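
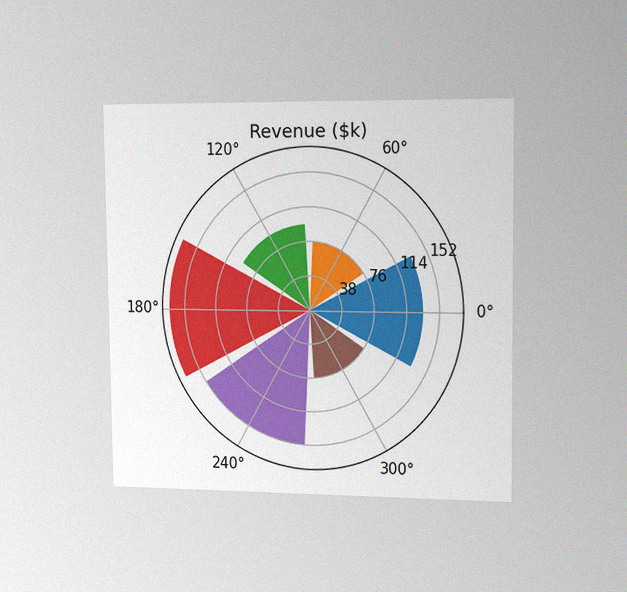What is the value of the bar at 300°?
$76k

The chart is viewed slightly from the right, with some photo noise. The bar at 300° reaches $76k on the radial axis.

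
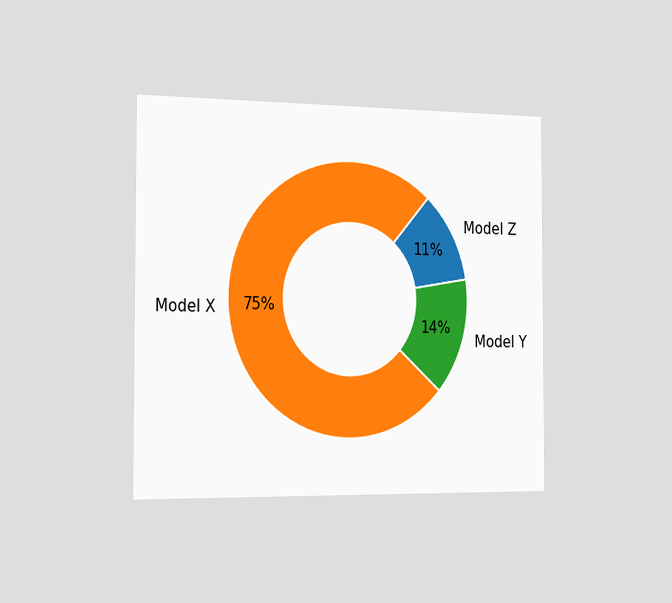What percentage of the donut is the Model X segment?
The chart is viewed slightly from the left. The Model X segment takes up 75% of the ring.

75%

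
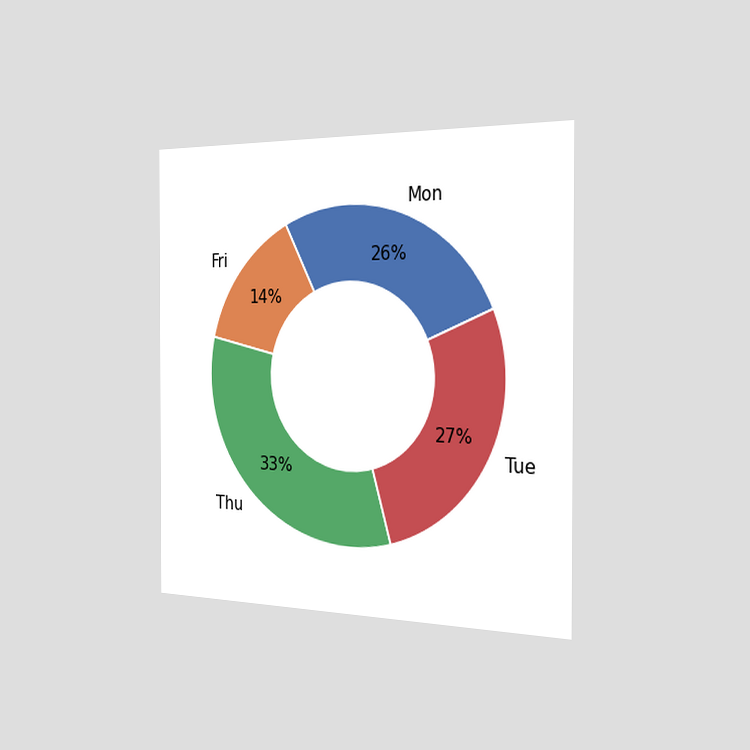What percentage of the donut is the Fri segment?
The chart is viewed slightly from the right. The Fri segment takes up 14% of the ring.

14%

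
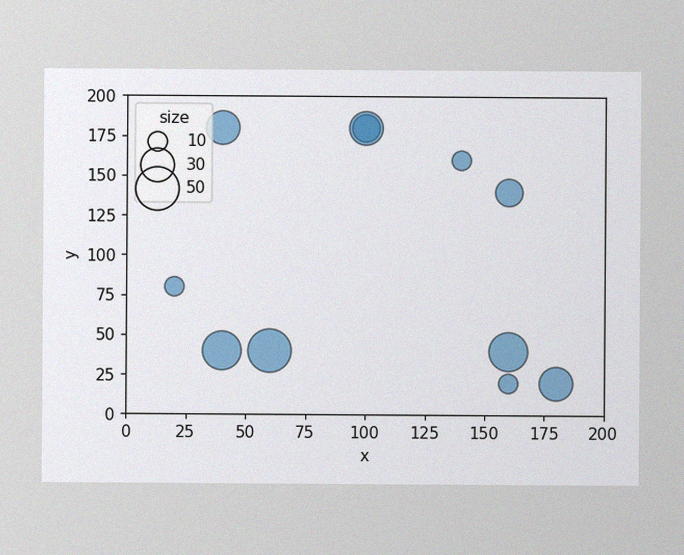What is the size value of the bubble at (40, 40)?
The image has some photo noise and uneven lighting. Matching the bubble at (40, 40) against the size legend gives 40.

40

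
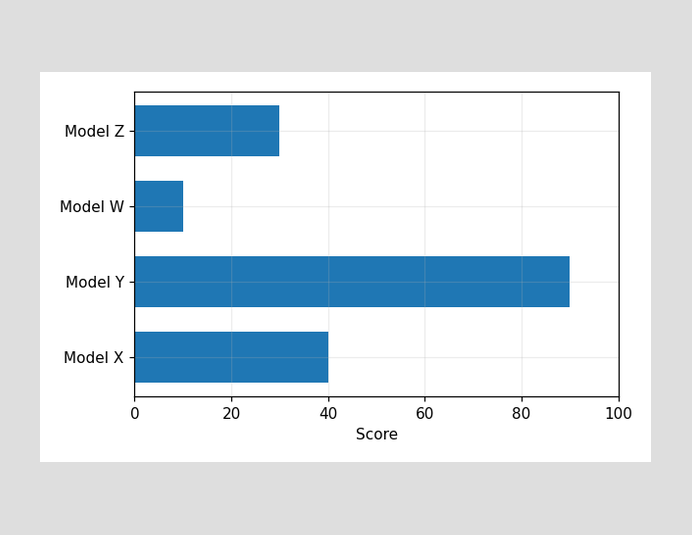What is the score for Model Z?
30

Reading along the chart's x-axis, the Model Z bar reaches 30.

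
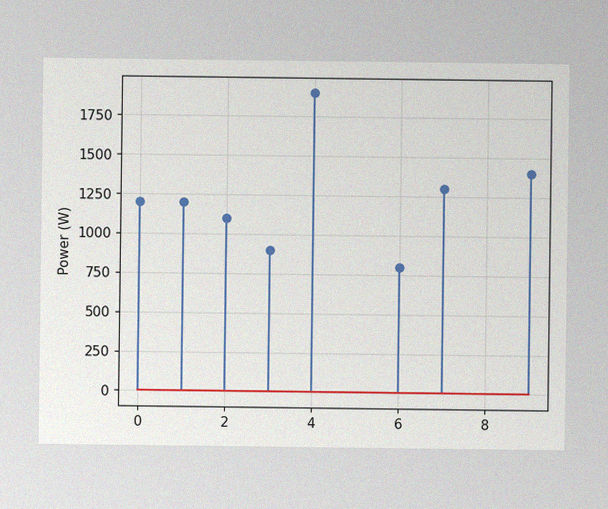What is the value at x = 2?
1100W

The image has some photo noise and uneven lighting. The stem at x=2 reaches 1100W.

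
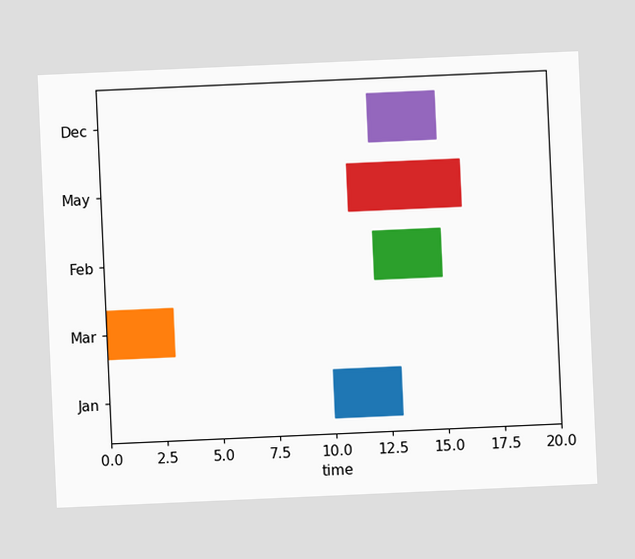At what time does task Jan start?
10

The chart is tilted about 3° counter-clockwise. The Jan bar begins at t=10.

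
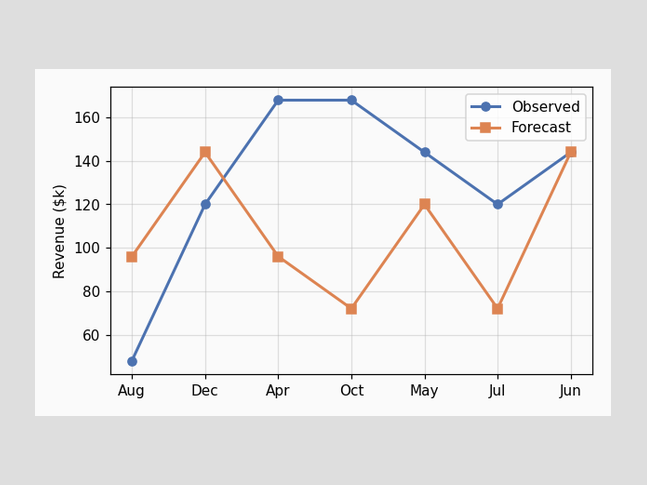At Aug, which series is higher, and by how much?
Forecast, by $48k

At Aug, Forecast sits above the other line by $48k.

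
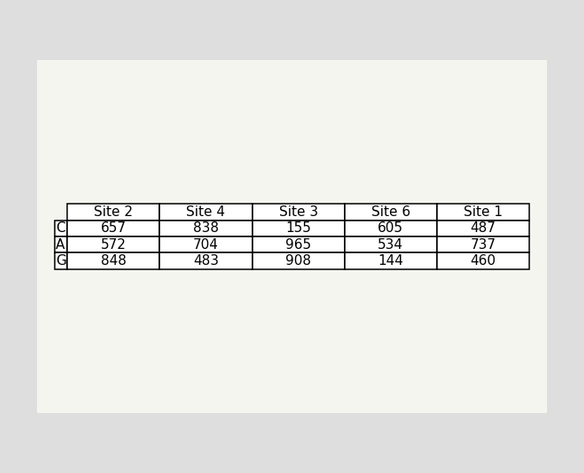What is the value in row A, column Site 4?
704

The (A, Site 4) cell reads 704.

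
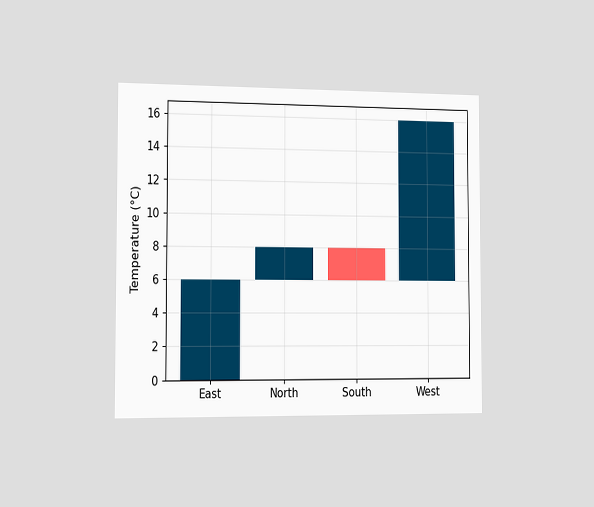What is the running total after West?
16°C

The chart is viewed slightly from the left. After West the running total reaches 16°C.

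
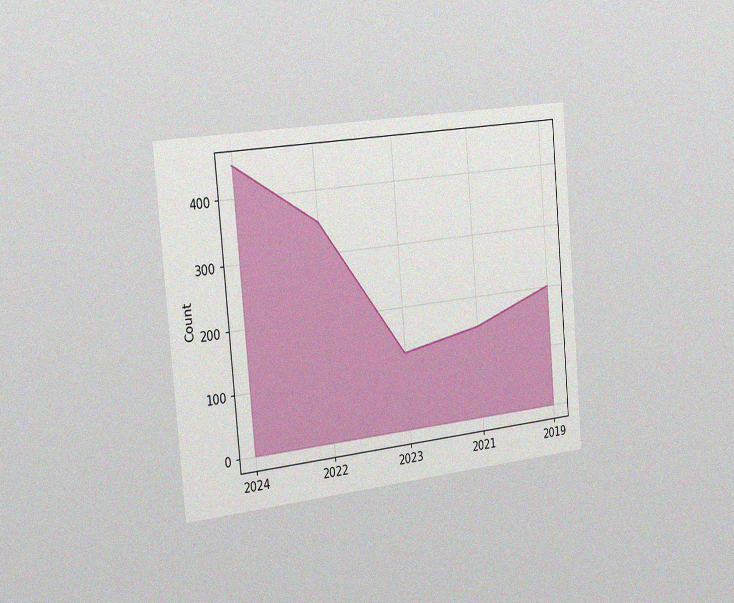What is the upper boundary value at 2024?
The chart is tilted about 5° counter-clockwise and viewed slightly from the left, with some photo noise. At 2024 the upper boundary is at 450.

450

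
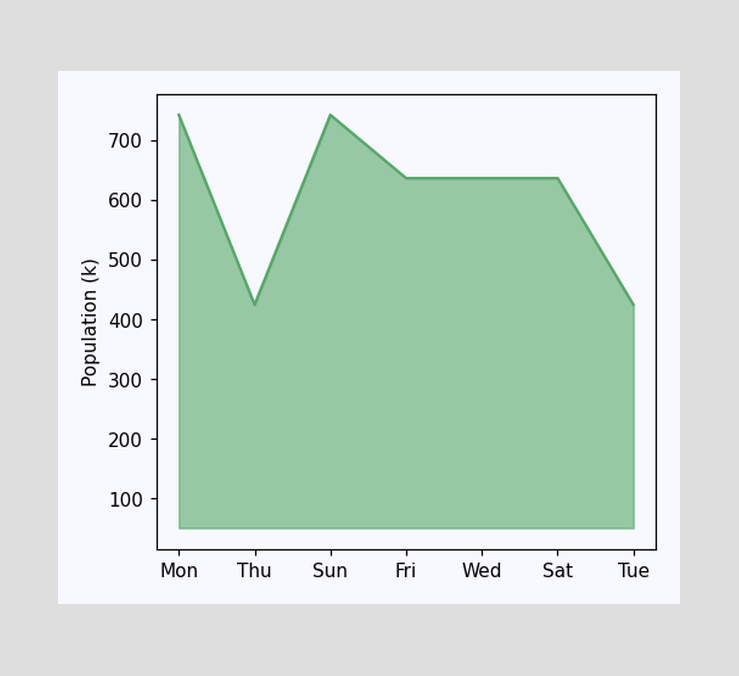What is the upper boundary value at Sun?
At Sun the upper boundary is at 742k.

742k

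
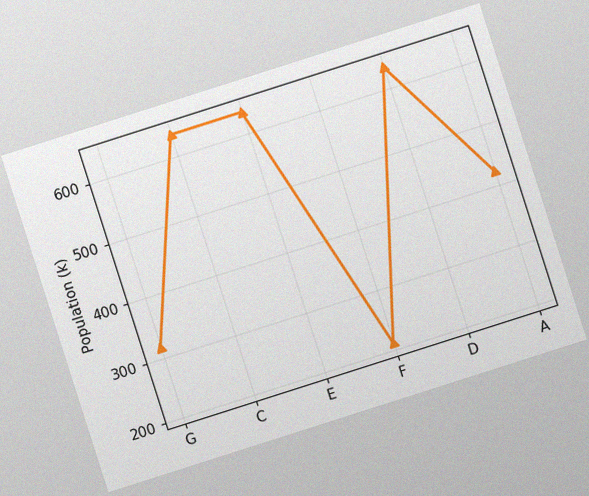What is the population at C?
636k

The chart is tilted about 18° counter-clockwise, with some photo noise. At C, the line is at 636k.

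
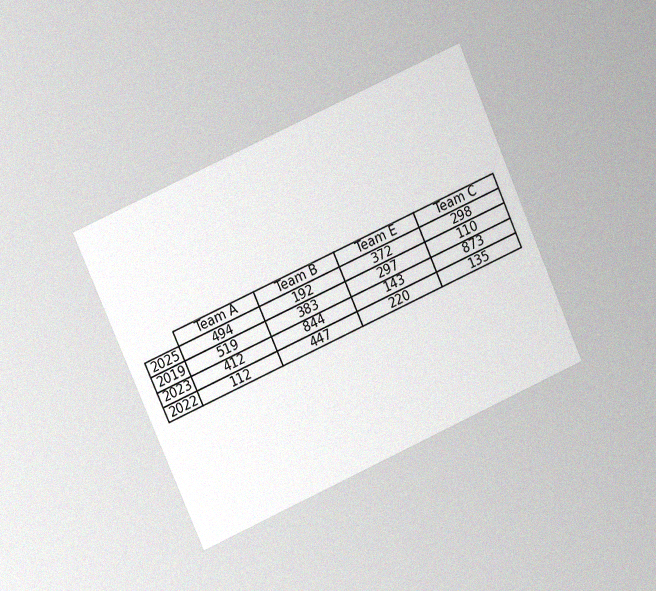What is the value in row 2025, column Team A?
494

The chart is tilted about 24° counter-clockwise and viewed at a slight angle, with some photo noise. The (2025, Team A) cell reads 494.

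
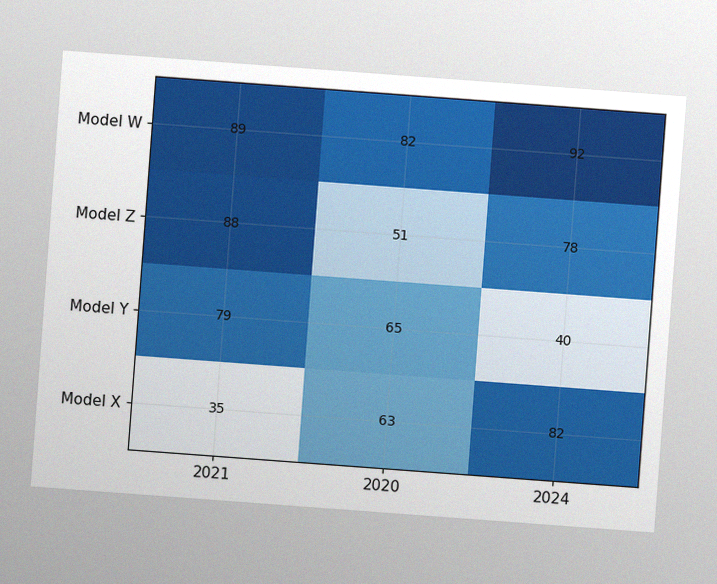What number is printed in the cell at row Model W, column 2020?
82

The chart is tilted about 4° clockwise, with some photo noise. The (Model W, 2020) cell reads 82.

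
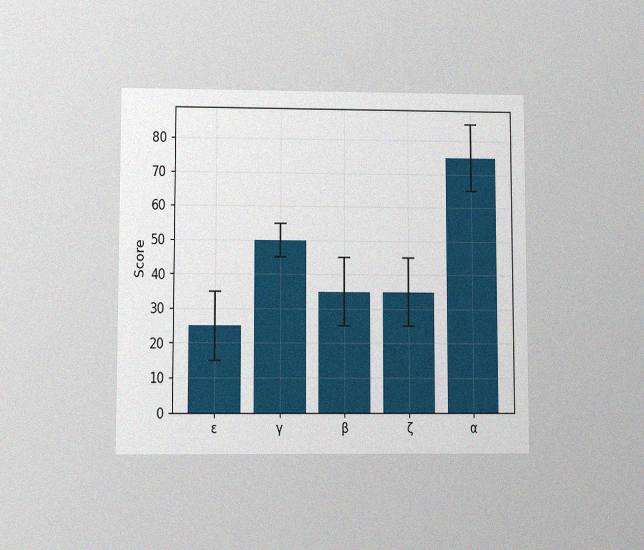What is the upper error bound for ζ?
The chart is viewed at a slight angle, with some photo noise. The ζ bar's upper whisker reaches 45.

45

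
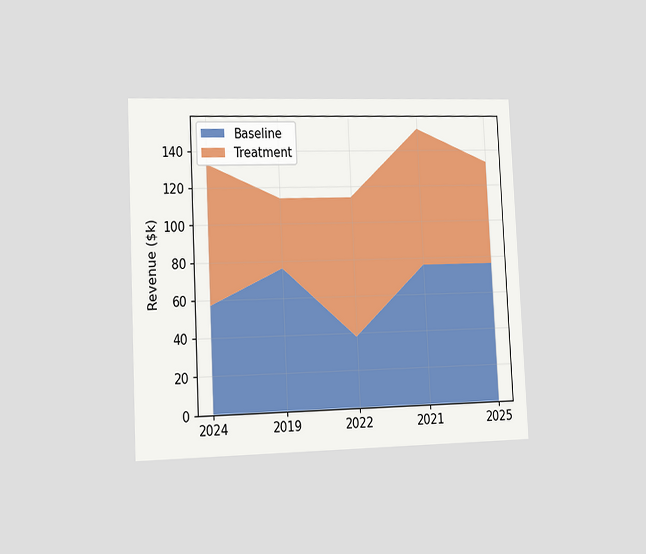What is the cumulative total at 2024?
The chart is tilted about 3° counter-clockwise and viewed slightly from the left. The stacked total at 2024 reaches $133k.

$133k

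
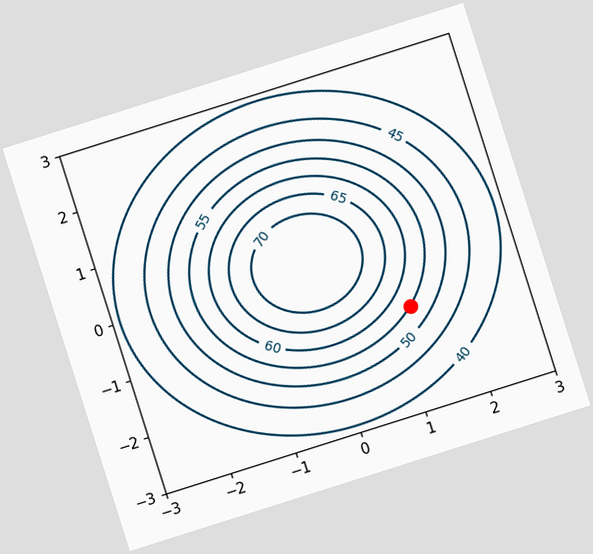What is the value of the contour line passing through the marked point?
The chart is tilted about 18° counter-clockwise. The marked point sits on the contour labelled 55.

55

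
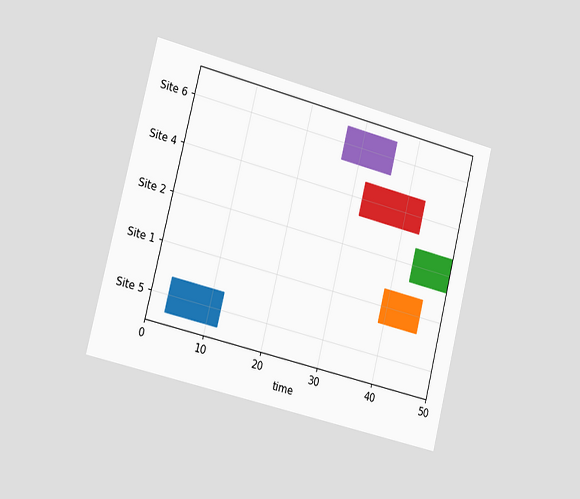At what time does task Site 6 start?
27

The chart is tilted about 14° clockwise and viewed slightly from the left. The Site 6 bar begins at t=27.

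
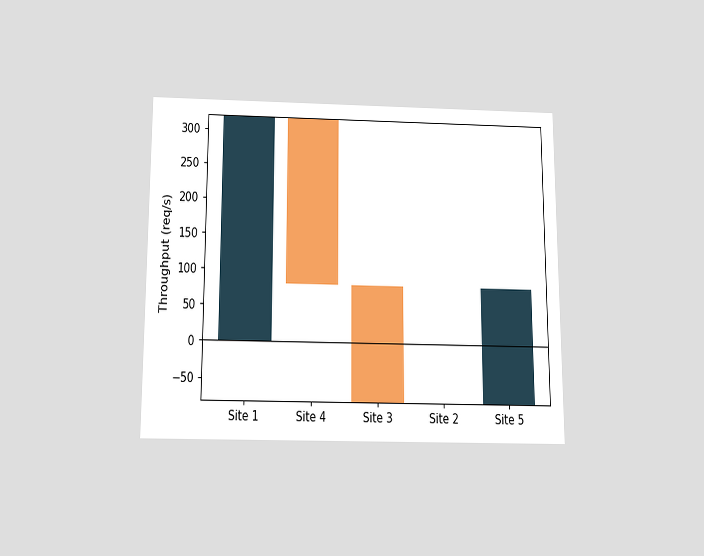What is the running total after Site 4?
80req/s

The chart is viewed slightly from below. After Site 4 the running total reaches 80req/s.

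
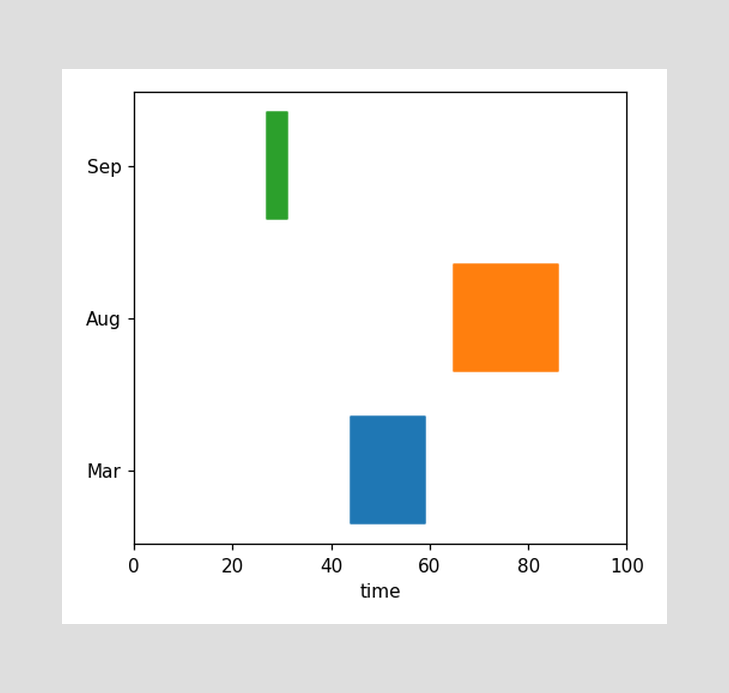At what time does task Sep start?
27

The Sep bar begins at t=27.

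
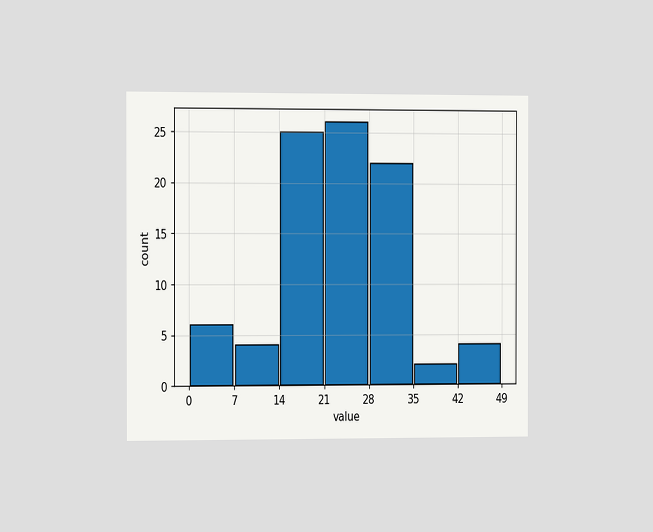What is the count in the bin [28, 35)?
22

The chart is viewed at a slight angle. The [28, 35) bin has height 22.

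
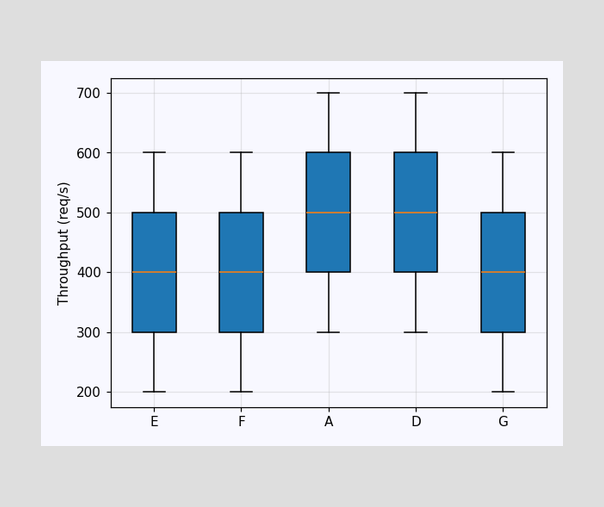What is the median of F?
400req/s

The median line in the F box sits at 400req/s.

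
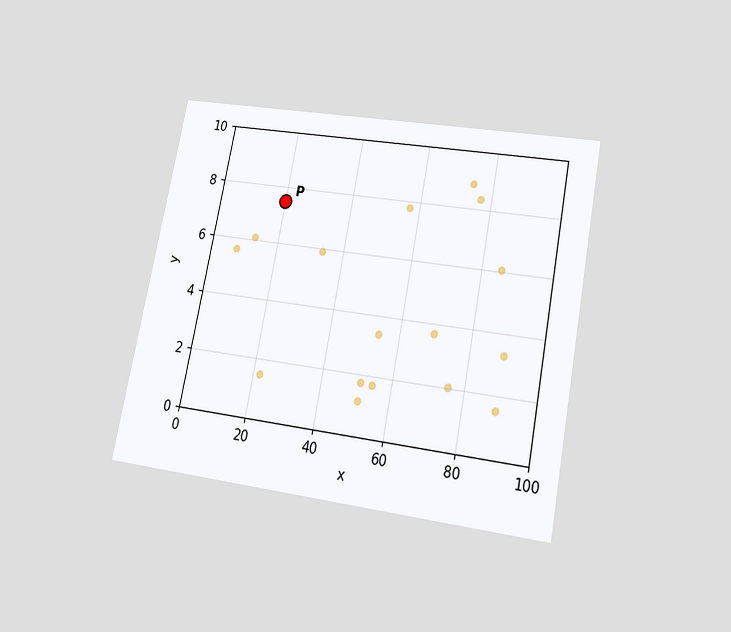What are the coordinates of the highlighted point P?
(20, 7.5)

The chart is tilted about 11° clockwise and viewed slightly from below. Following the gridlines from P to each axis, P sits at (20, 7.5).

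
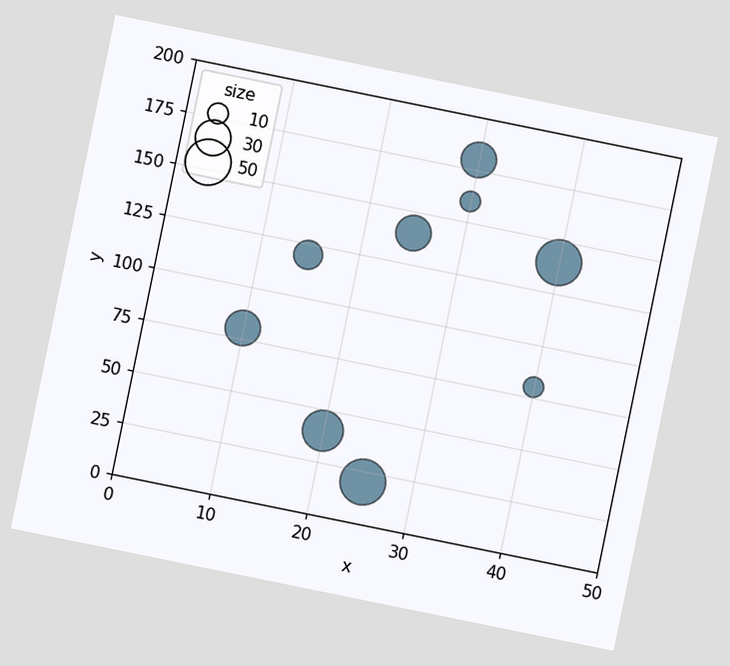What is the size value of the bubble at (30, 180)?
30

The chart is tilted about 12° clockwise. Matching the bubble at (30, 180) against the size legend gives 30.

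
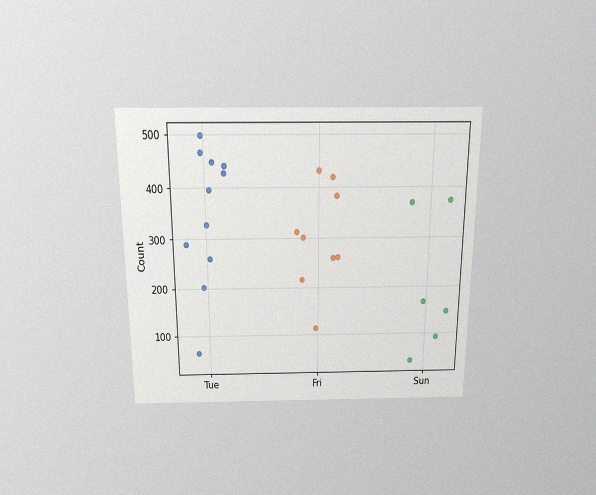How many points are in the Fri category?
9

The chart is viewed slightly from above, with some photo noise. Counting the markers in the Fri column gives 9.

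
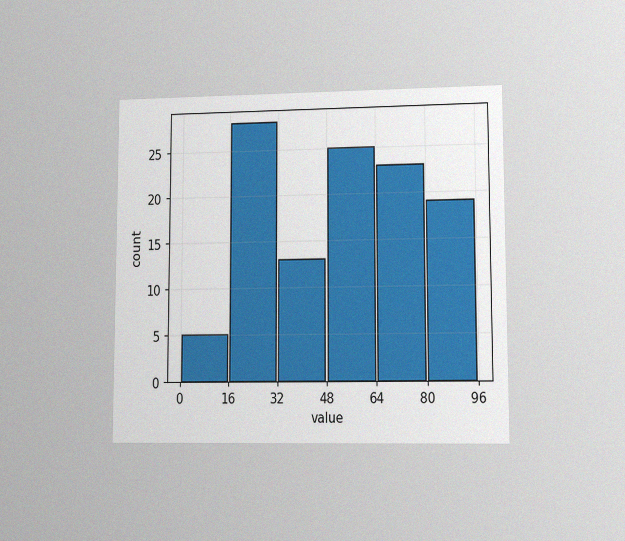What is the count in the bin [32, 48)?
13

The chart is viewed at a slight angle, with some photo noise. The [32, 48) bin has height 13.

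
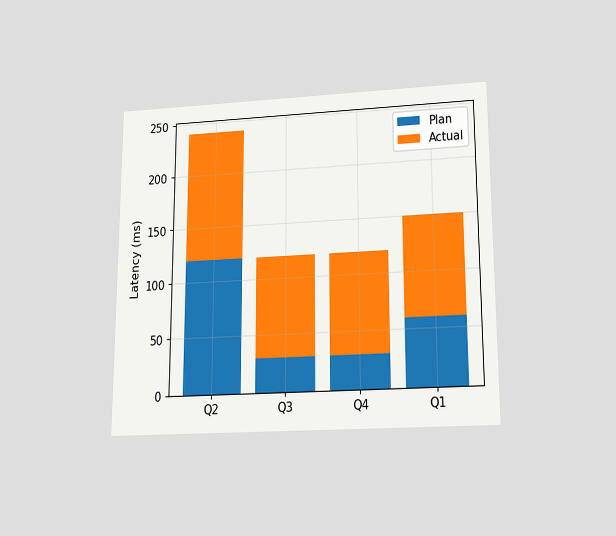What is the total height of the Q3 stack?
120ms

The chart is viewed slightly from below. The Q3 stack's top reaches 120ms on the y-axis.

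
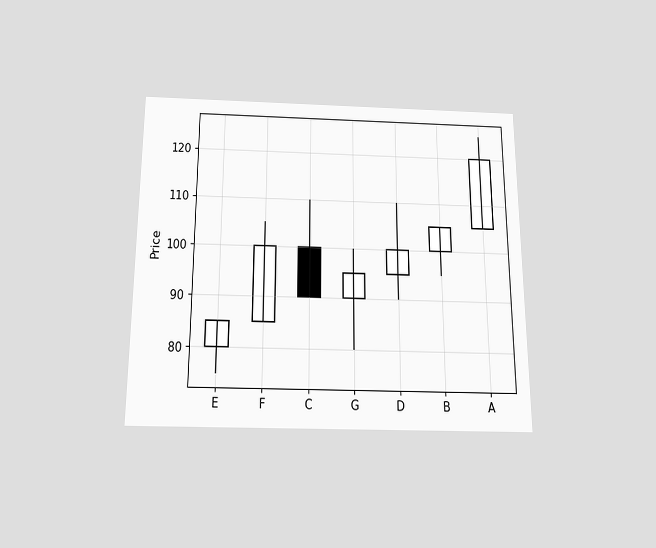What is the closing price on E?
85

The chart is viewed slightly from below. The E candle closes at 85.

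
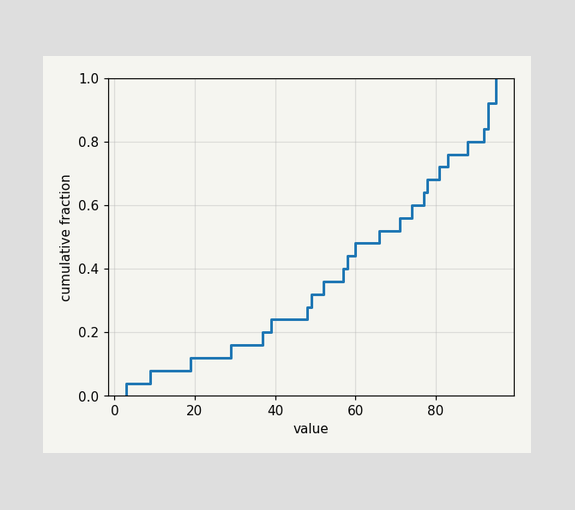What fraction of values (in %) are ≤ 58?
44%

At x=58 the ECDF step is at 44%.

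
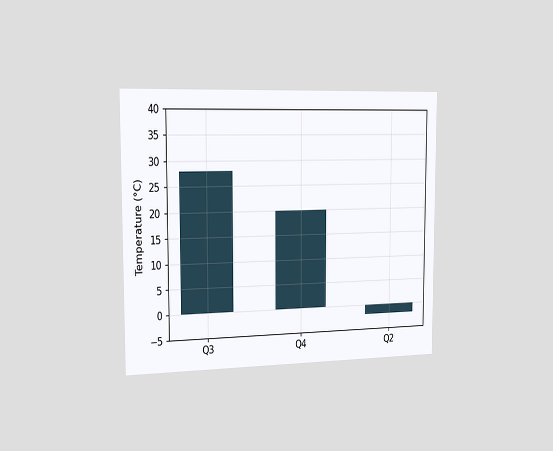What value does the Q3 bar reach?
The chart is viewed slightly from the left. Reading along the chart's y-axis, the Q3 bar reaches 28°C.

28°C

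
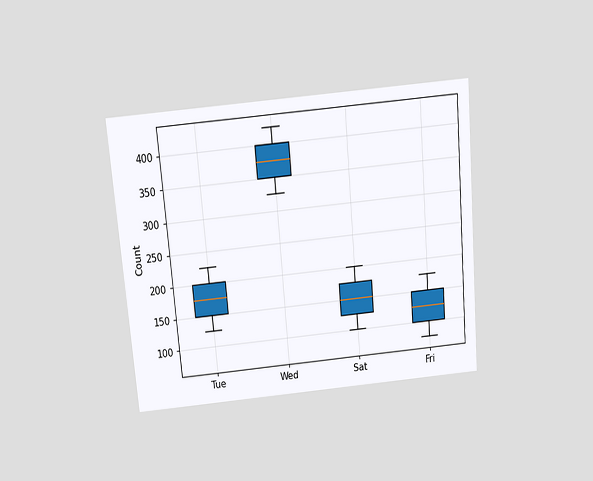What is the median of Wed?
The chart is tilted about 5° counter-clockwise and viewed slightly from above. The median line in the Wed box sits at 375.

375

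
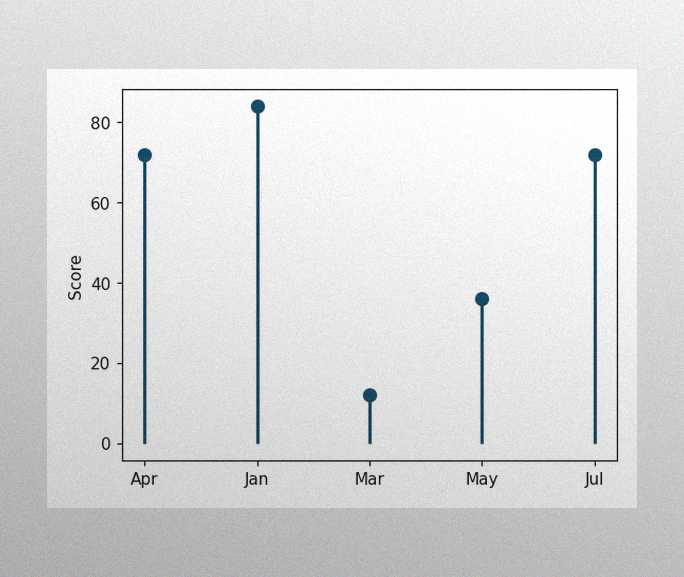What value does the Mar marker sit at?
12

The image has some photo noise and uneven lighting. The Mar marker sits at 12.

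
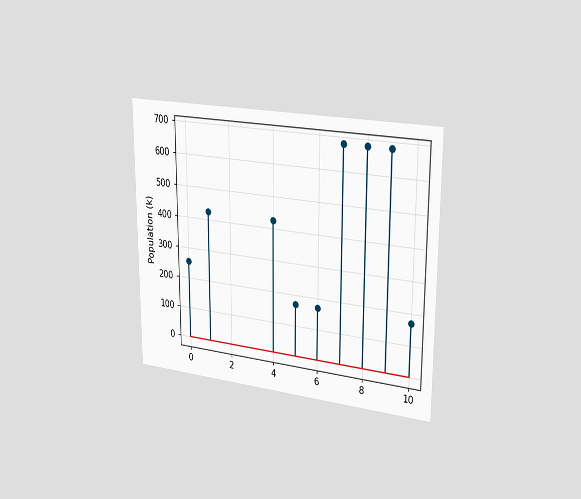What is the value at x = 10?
170k

The chart is viewed slightly from the right. The stem at x=10 reaches 170k.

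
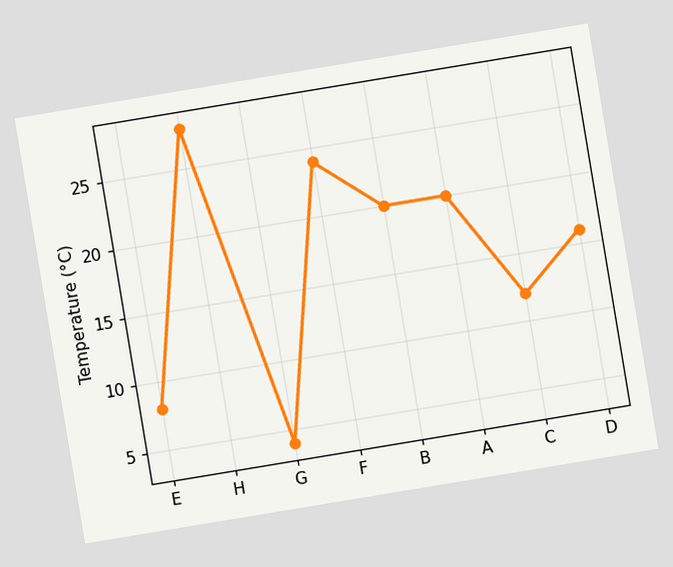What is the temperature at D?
The chart is tilted about 9° counter-clockwise. At D, the line is at 16°C.

16°C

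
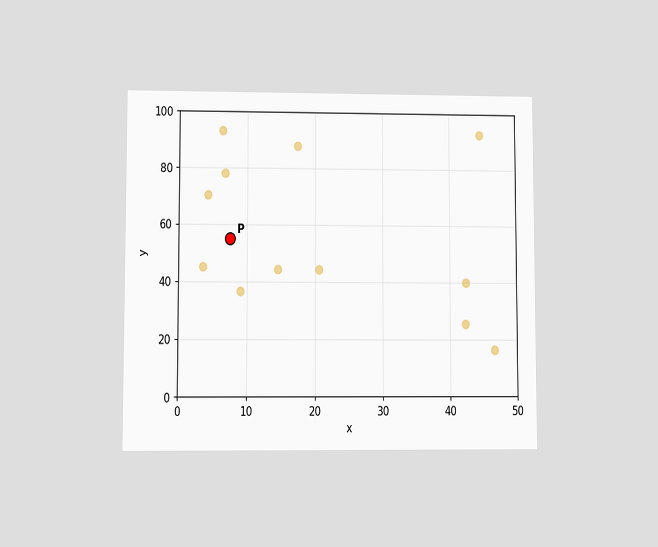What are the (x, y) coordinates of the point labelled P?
(7.5, 55)

The chart is viewed at a slight angle. Following the gridlines from P to each axis, P sits at (7.5, 55).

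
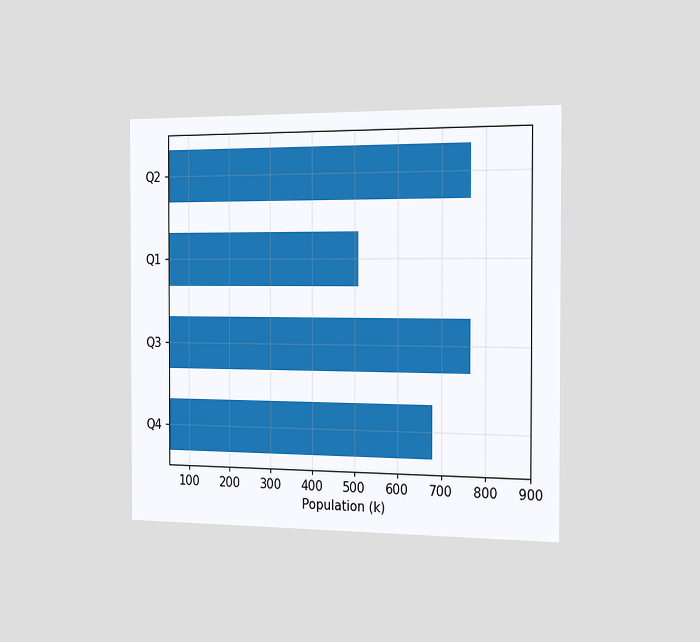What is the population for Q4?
The chart is viewed slightly from the right. Reading along the chart's x-axis, the Q4 bar reaches 680k.

680k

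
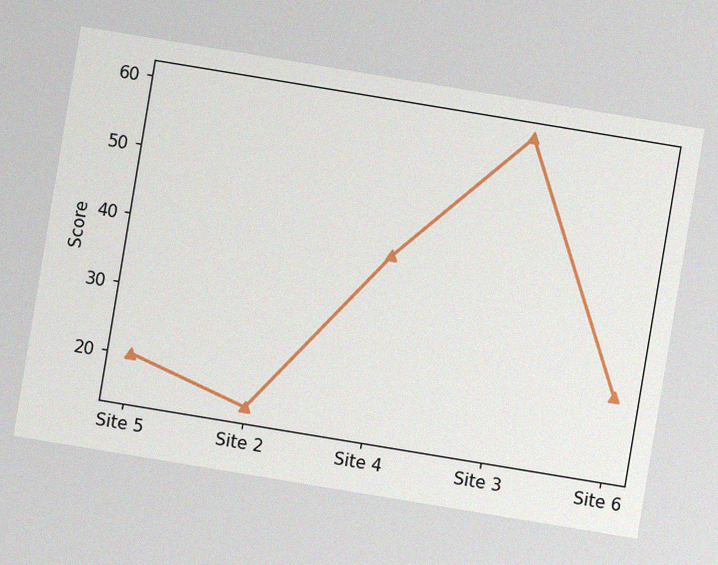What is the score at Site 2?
15

The chart is tilted about 9° clockwise, with some photo noise. At Site 2, the line is at 15.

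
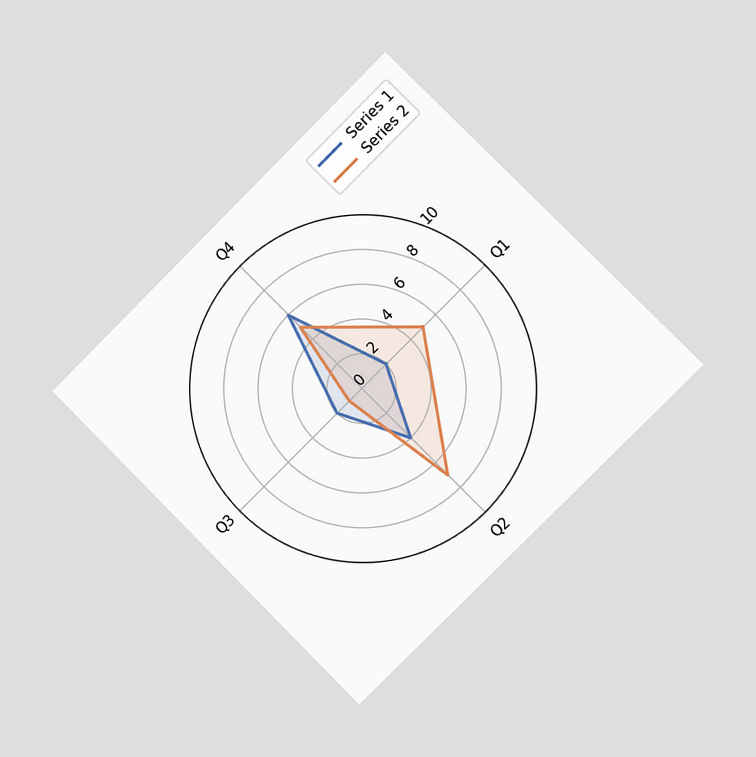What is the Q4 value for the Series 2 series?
The chart is tilted about 45° counter-clockwise and viewed slightly from the right. On the Q4 axis, Series 2 reaches 5.

5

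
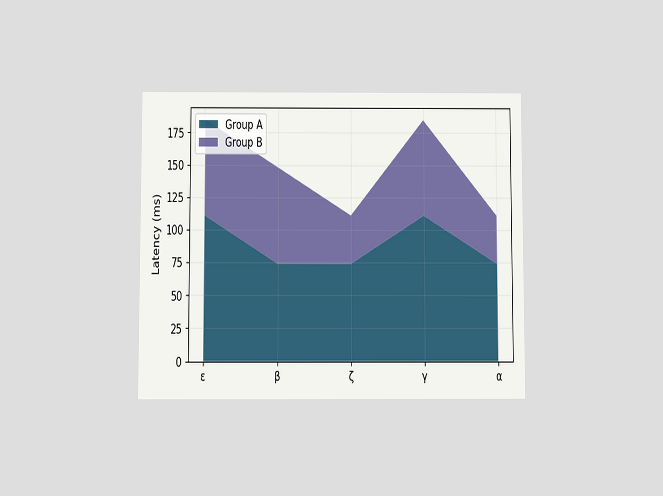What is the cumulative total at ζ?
111ms

The chart is viewed slightly from below. The stacked total at ζ reaches 111ms.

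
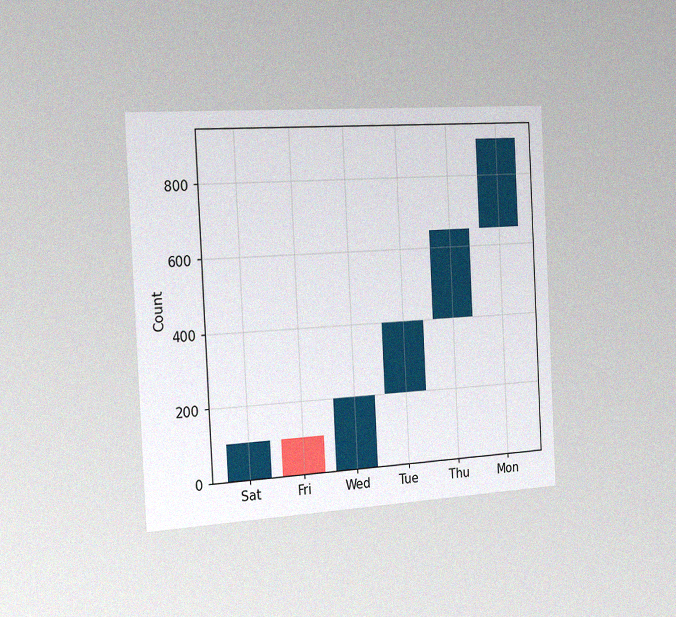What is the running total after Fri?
0

The chart is tilted about 3° counter-clockwise and viewed slightly from the left, with some photo noise. After Fri the running total reaches 0.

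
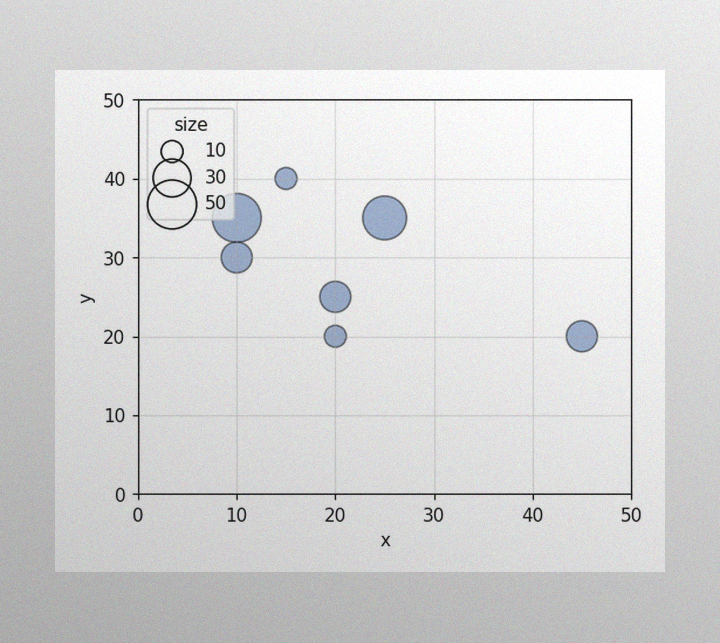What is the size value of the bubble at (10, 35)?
50

The image has some photo noise and uneven lighting. Matching the bubble at (10, 35) against the size legend gives 50.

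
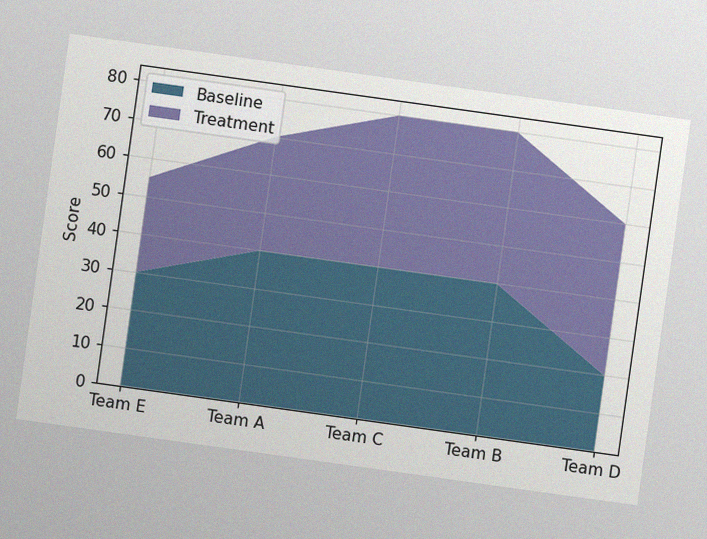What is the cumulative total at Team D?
60

The chart is tilted about 8° clockwise, with some photo noise. The stacked total at Team D reaches 60.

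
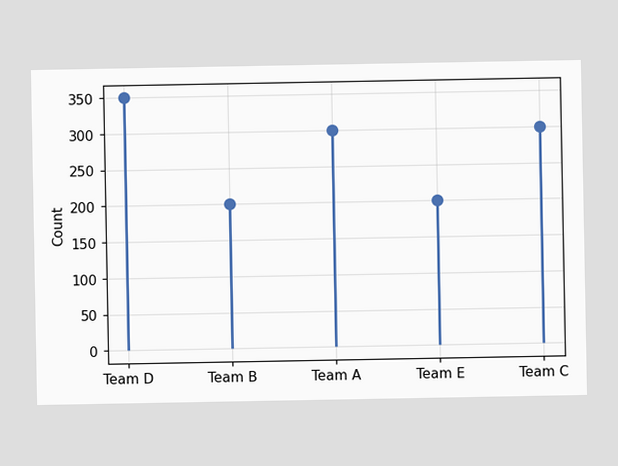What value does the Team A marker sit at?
300

The Team A marker sits at 300.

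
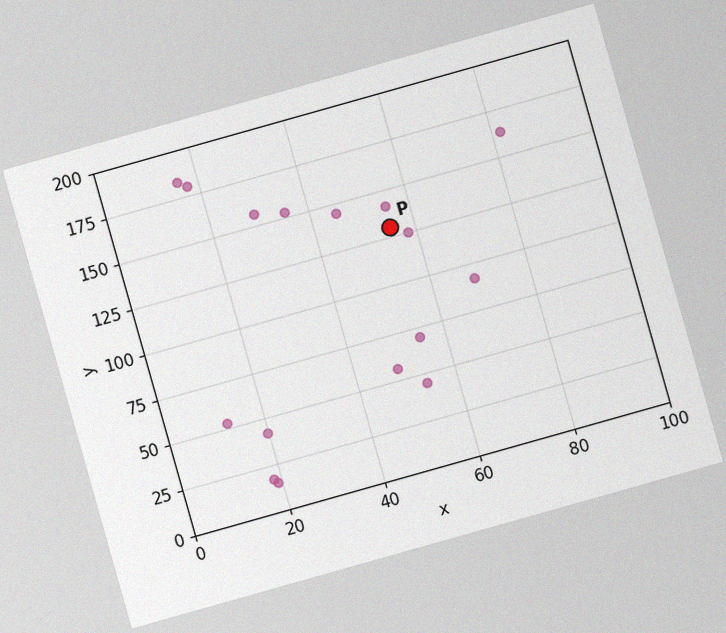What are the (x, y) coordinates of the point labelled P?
The chart is tilted about 16° counter-clockwise, with some photo noise. Following the gridlines from P to each axis, P sits at (55, 130).

(55, 130)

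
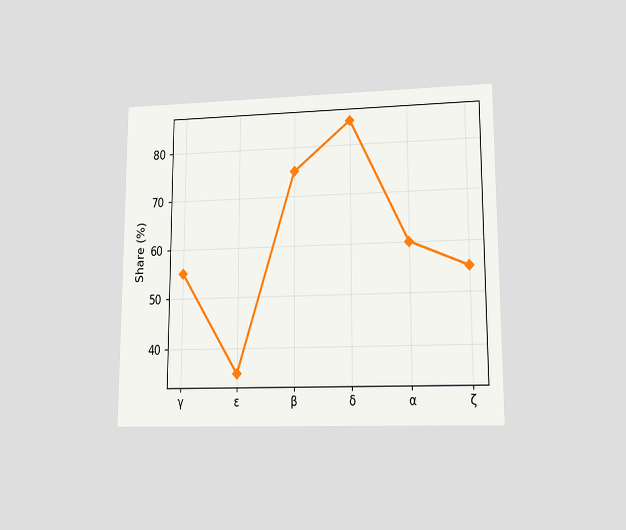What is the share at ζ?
55%

The chart is viewed at a slight angle. At ζ, the line is at 55%.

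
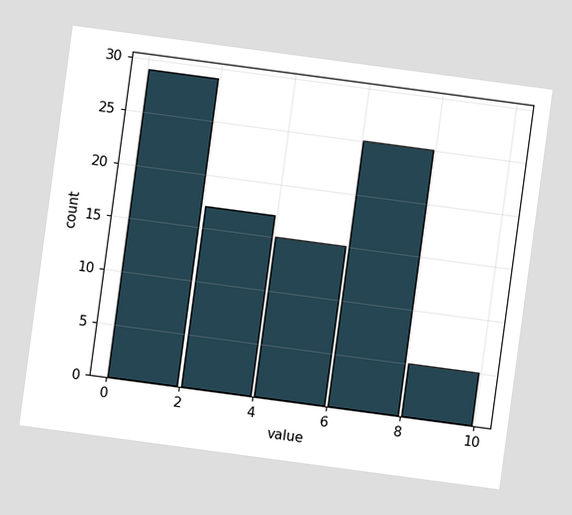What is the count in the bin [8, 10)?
5

The chart is tilted about 8° clockwise. The [8, 10) bin has height 5.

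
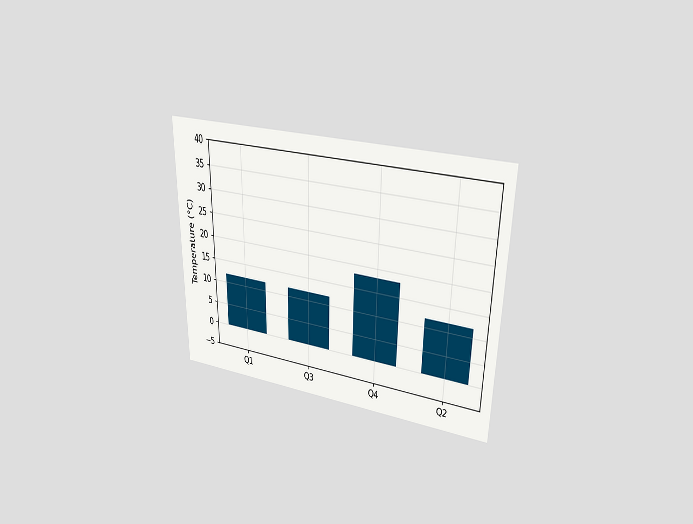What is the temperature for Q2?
The chart is viewed at a slight angle. Reading along the chart's y-axis, the Q2 bar reaches 12°C.

12°C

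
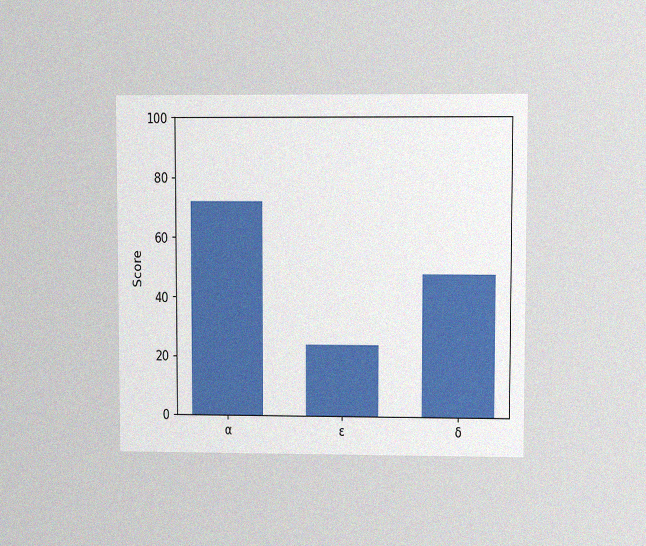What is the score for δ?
The chart is viewed at a slight angle, with some photo noise. Reading along the chart's y-axis, the δ bar reaches 48.

48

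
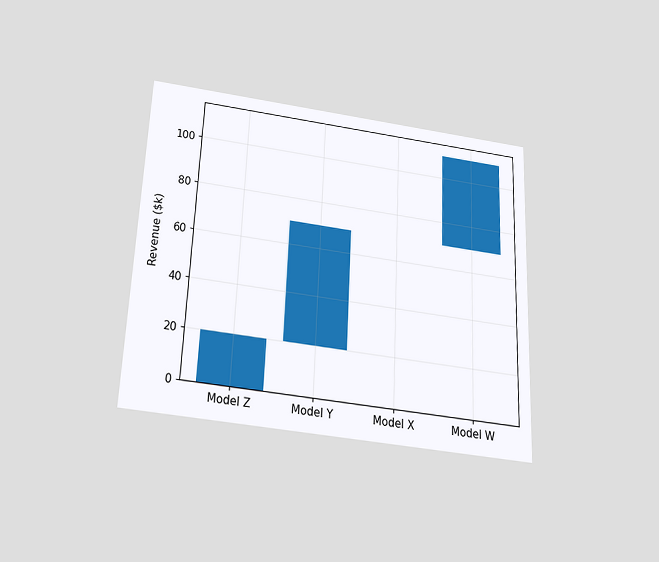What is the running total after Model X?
The chart is tilted about 2° clockwise and viewed slightly from below. After Model X the running total reaches $70k.

$70k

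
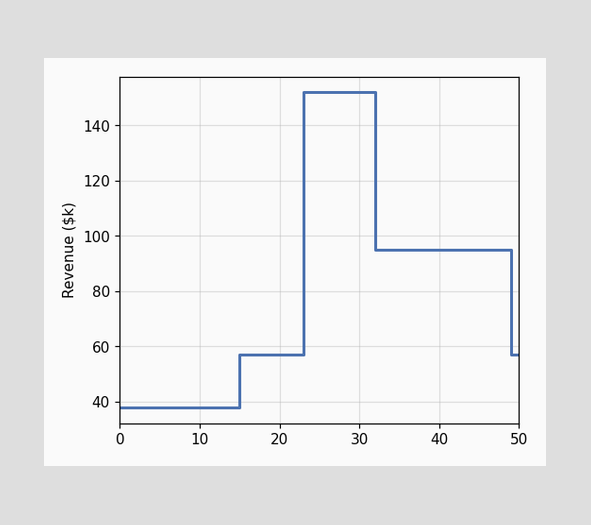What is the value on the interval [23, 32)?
On [23, 32) the step sits at $152k.

$152k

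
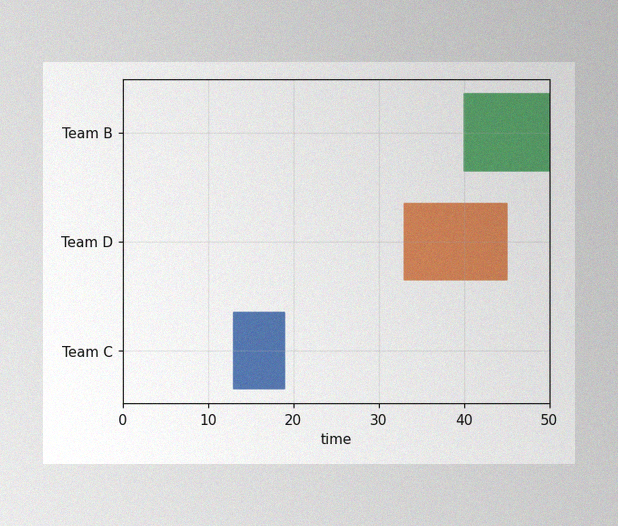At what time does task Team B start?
The image has some photo noise and uneven lighting. The Team B bar begins at t=40.

40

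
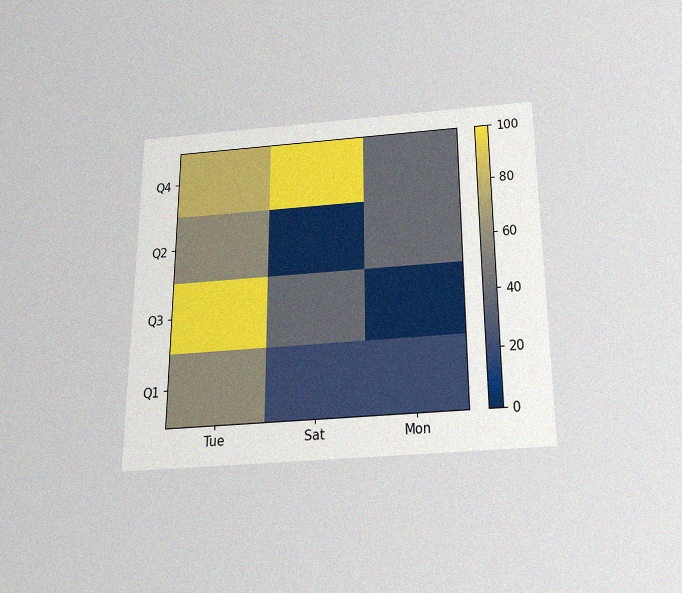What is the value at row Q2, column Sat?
The chart is viewed slightly from below, with some photo noise. Matching cell (Q2, Sat) against the colorbar gives 0.

0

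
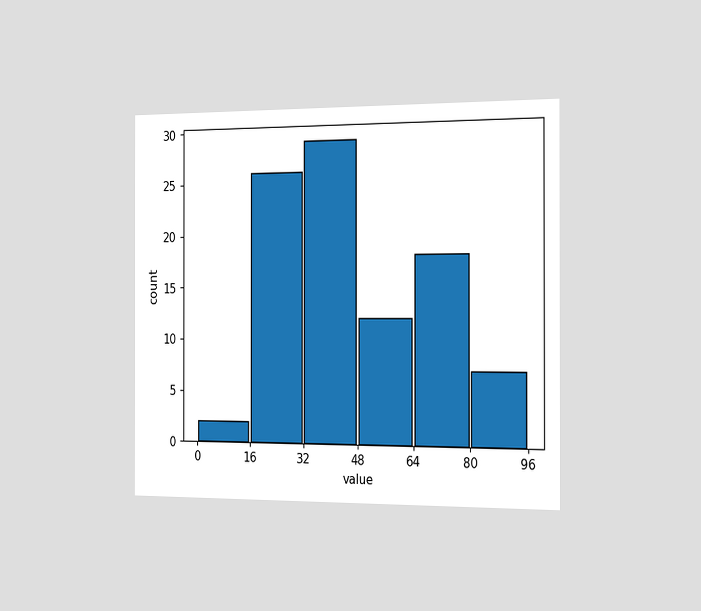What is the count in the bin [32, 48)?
The chart is viewed slightly from the right. The [32, 48) bin has height 29.

29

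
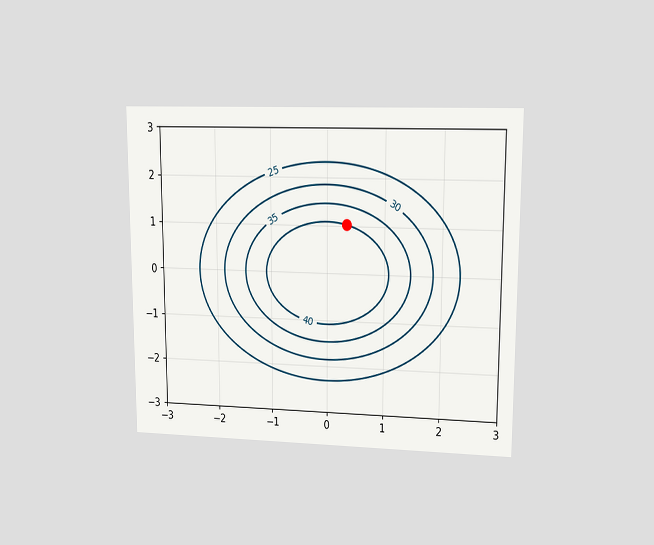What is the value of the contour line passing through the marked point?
The chart is viewed at a slight angle. The marked point sits on the contour labelled 40.

40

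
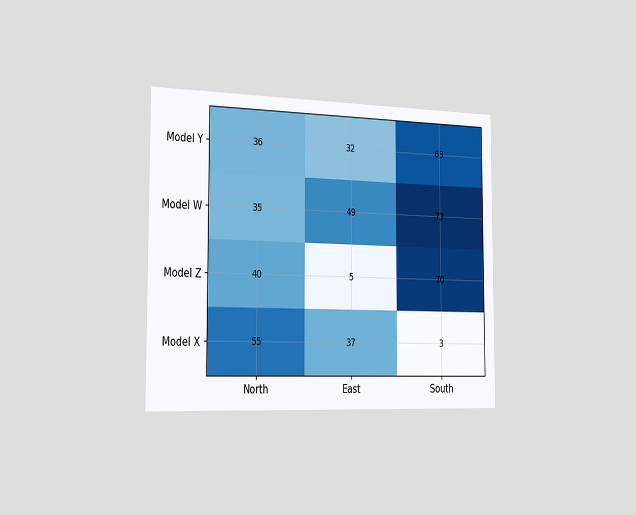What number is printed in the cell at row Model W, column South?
73

The chart is viewed slightly from the left. The (Model W, South) cell reads 73.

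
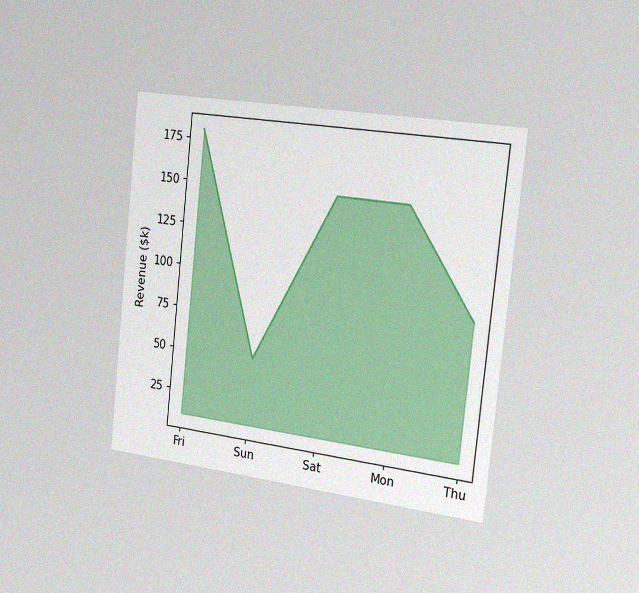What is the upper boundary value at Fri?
The chart is tilted about 6° clockwise and viewed slightly from the right, with some photo noise. At Fri the upper boundary is at $180k.

$180k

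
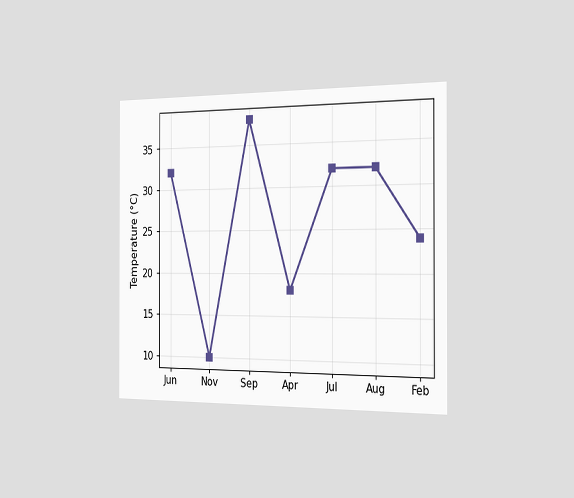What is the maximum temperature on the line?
The chart is viewed slightly from the right. The highest point is at Sep, and reading across to the y-axis gives 38°C.

38°C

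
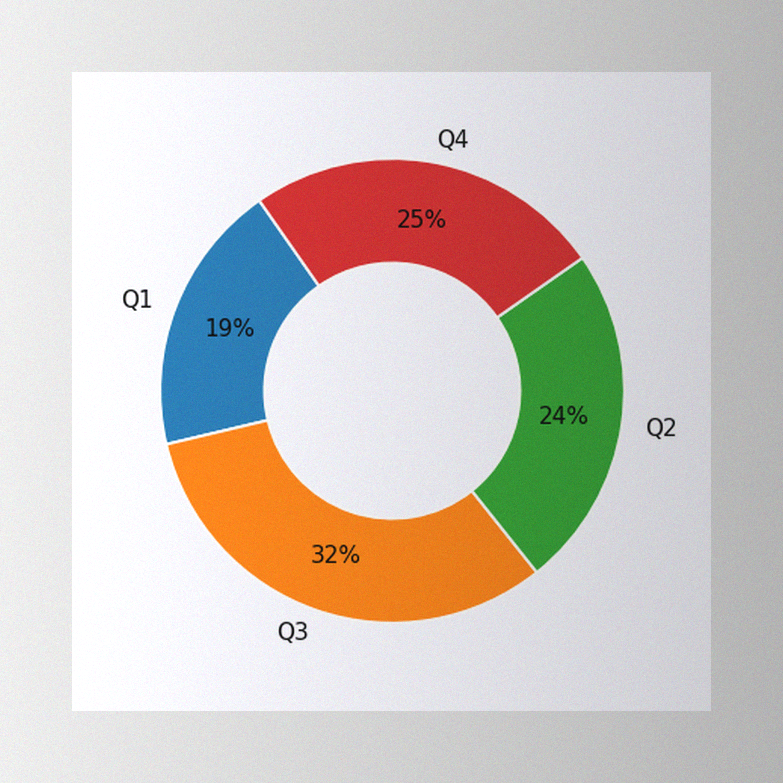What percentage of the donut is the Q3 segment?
32%

The image has some photo noise and uneven lighting. The Q3 segment takes up 32% of the ring.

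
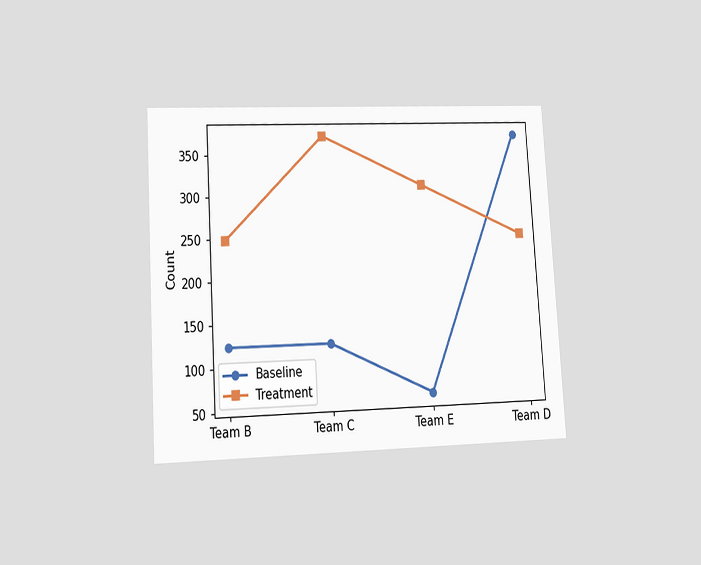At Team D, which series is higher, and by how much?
Baseline, by 124

The chart is tilted about 3° counter-clockwise and viewed at a slight angle. At Team D, Baseline sits above the other line by 124.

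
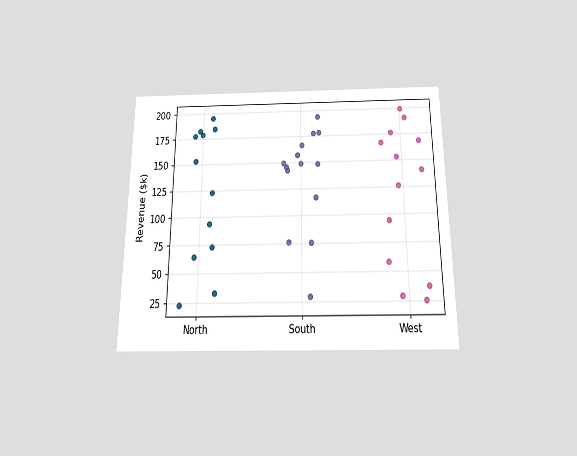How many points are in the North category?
The chart is viewed slightly from below. Counting the markers in the North column gives 12.

12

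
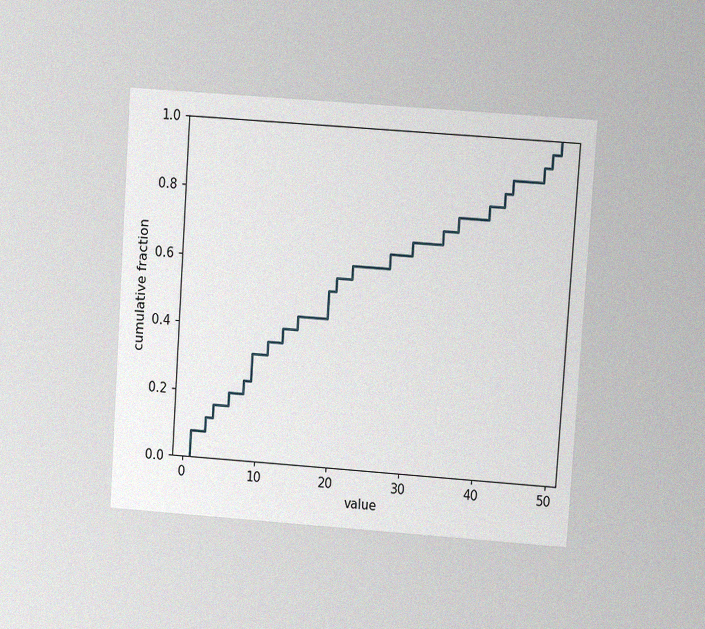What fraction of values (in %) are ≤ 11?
The chart is tilted about 4° clockwise and viewed at a slight angle, with some photo noise. At x=11 the ECDF step is at 36%.

36%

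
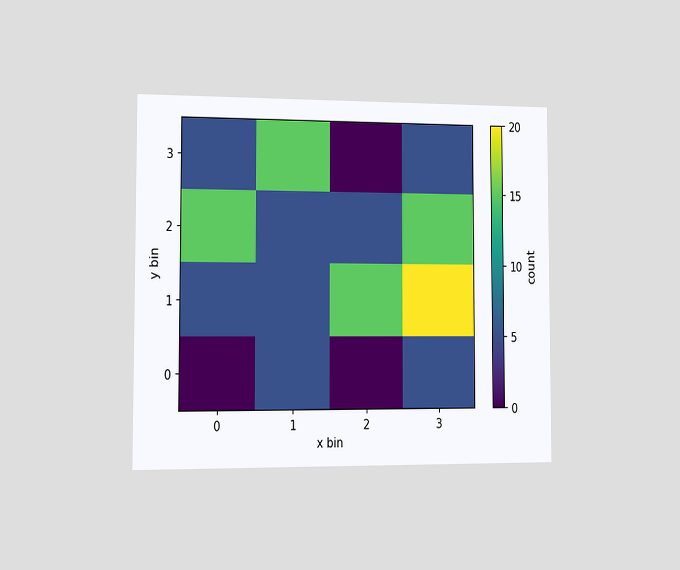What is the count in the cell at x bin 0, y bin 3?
5

The chart is viewed slightly from the left. Matching the cell (0, 3) against the colorbar gives 5.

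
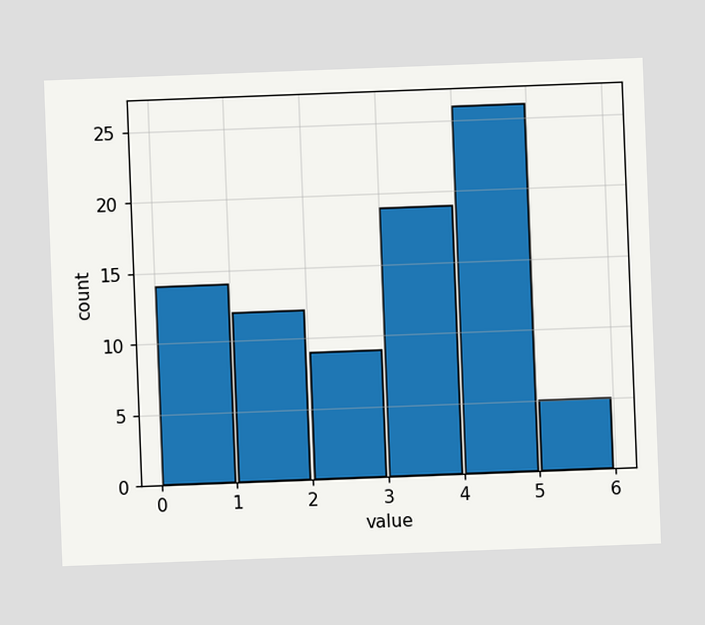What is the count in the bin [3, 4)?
The chart is tilted about 2° counter-clockwise. The [3, 4) bin has height 19.

19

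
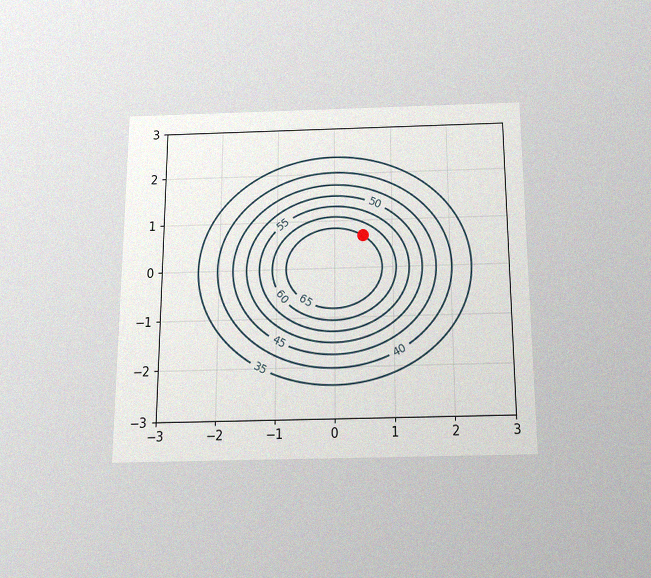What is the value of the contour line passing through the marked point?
The chart is viewed slightly from below, with some photo noise. The marked point sits on the contour labelled 65.

65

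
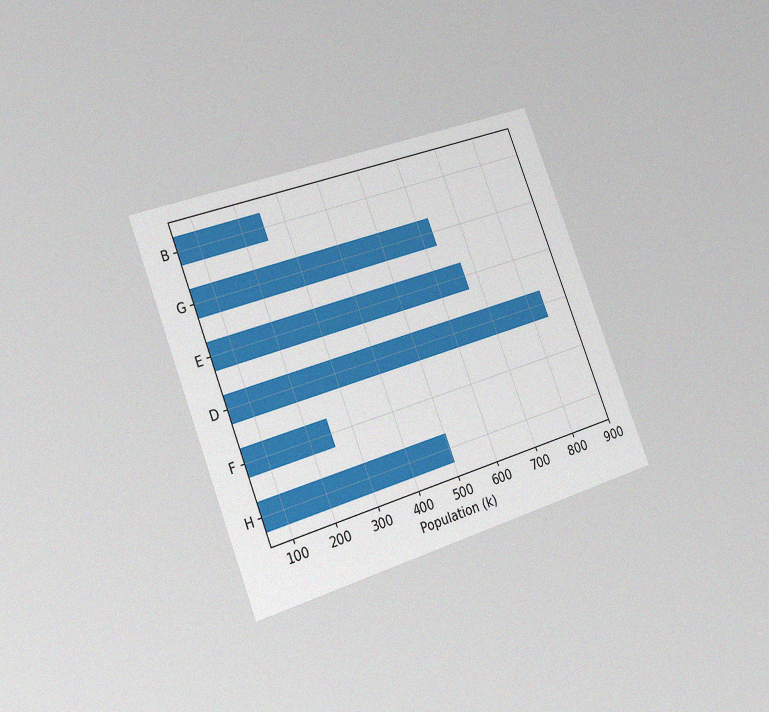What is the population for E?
The chart is tilted about 21° counter-clockwise and viewed slightly from the left, with some photo noise. Reading along the chart's x-axis, the E bar reaches 672k.

672k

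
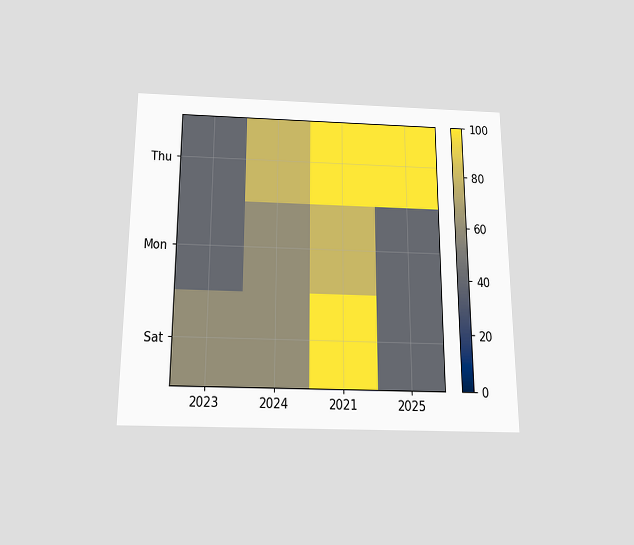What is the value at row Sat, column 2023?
The chart is viewed slightly from below. Matching cell (Sat, 2023) against the colorbar gives 60.

60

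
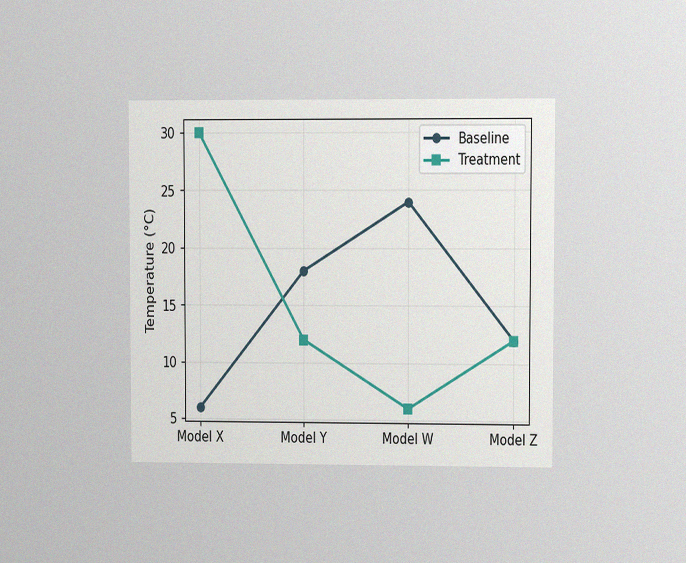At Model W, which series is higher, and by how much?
Baseline, by 18°C

The chart is viewed at a slight angle, with some photo noise. At Model W, Baseline sits above the other line by 18°C.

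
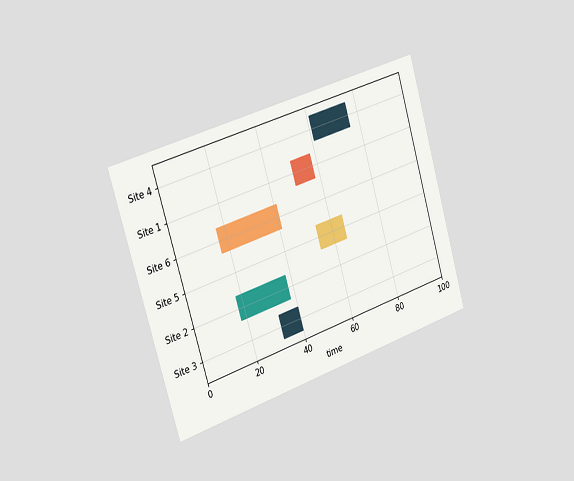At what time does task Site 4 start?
The chart is tilted about 17° counter-clockwise and viewed slightly from the left. The Site 4 bar begins at t=61.

61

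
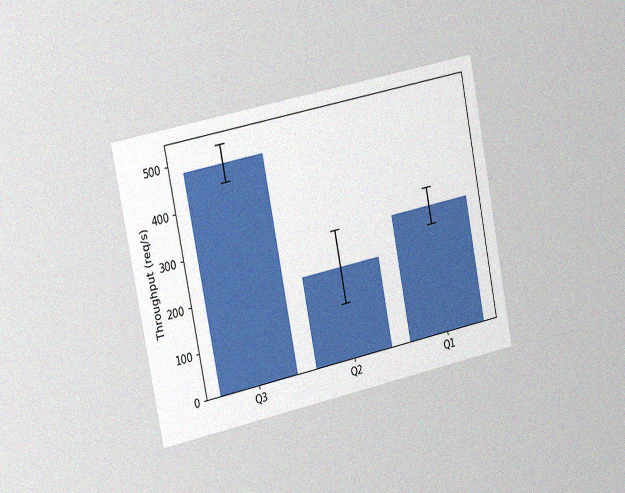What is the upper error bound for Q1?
The chart is tilted about 11° counter-clockwise and viewed slightly from the left, with some photo noise. The Q1 bar's upper whisker reaches 320req/s.

320req/s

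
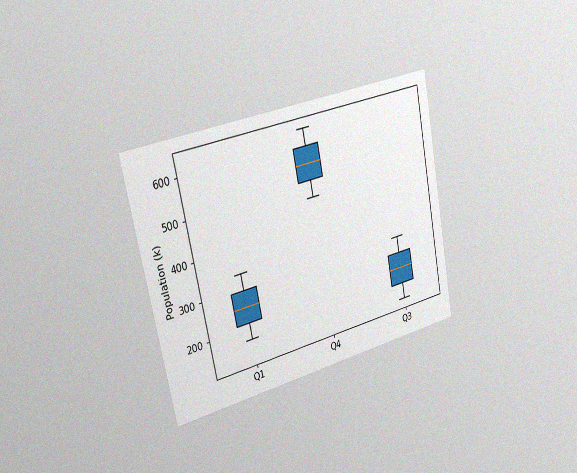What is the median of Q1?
The chart is tilted about 11° counter-clockwise and viewed slightly from the left, with some photo noise. The median line in the Q1 box sits at 252k.

252k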